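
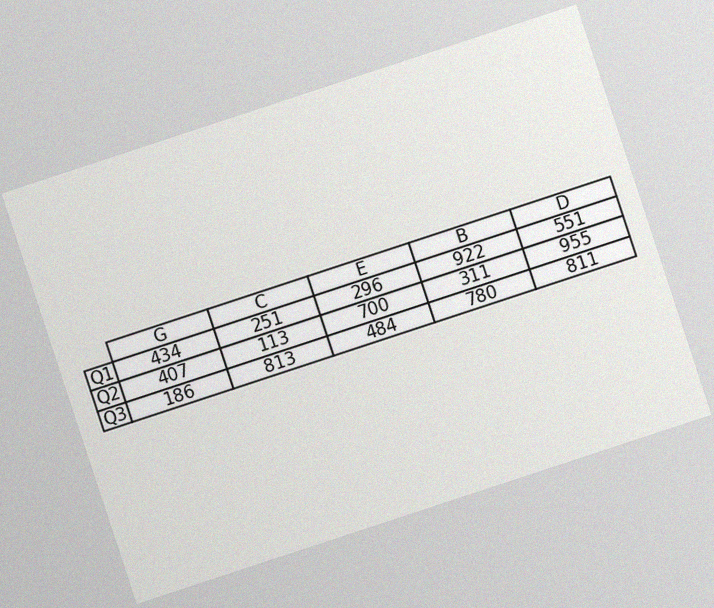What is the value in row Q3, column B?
The chart is tilted about 18° counter-clockwise, with some photo noise. The (Q3, B) cell reads 780.

780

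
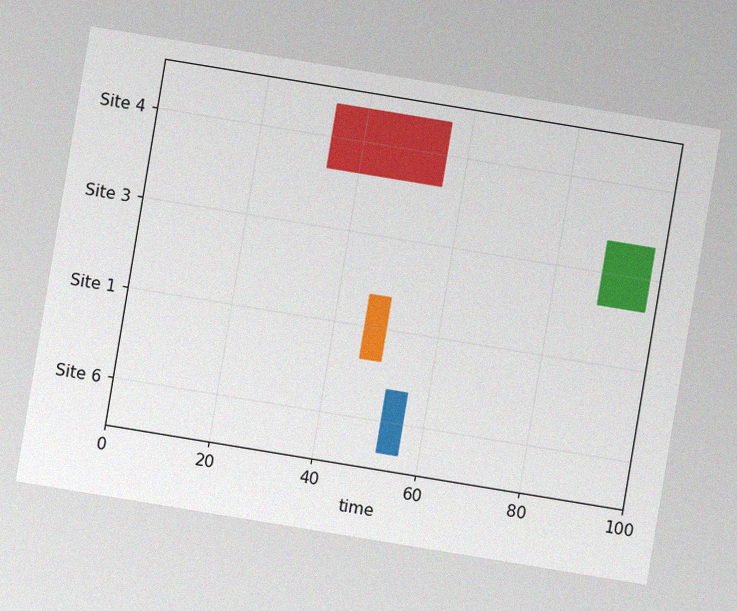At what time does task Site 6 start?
52

The chart is tilted about 9° clockwise, with some photo noise. The Site 6 bar begins at t=52.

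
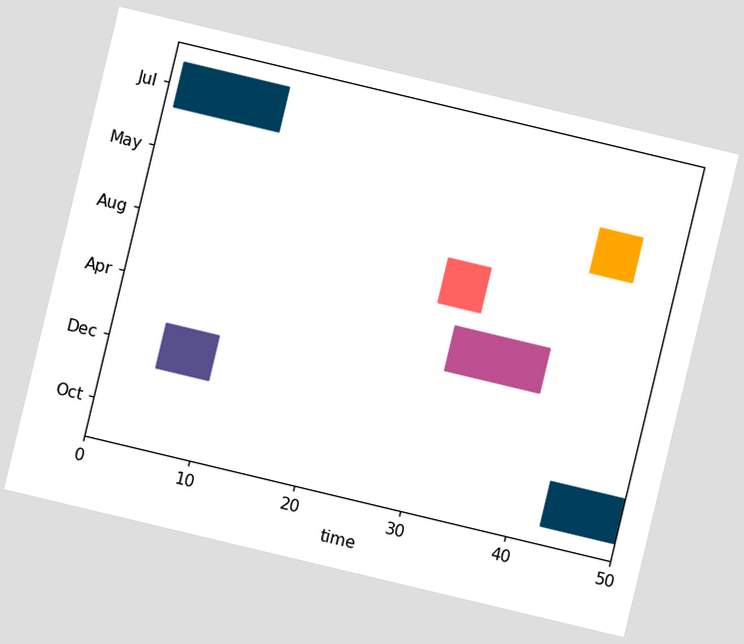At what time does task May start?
42

The chart is tilted about 13° clockwise. The May bar begins at t=42.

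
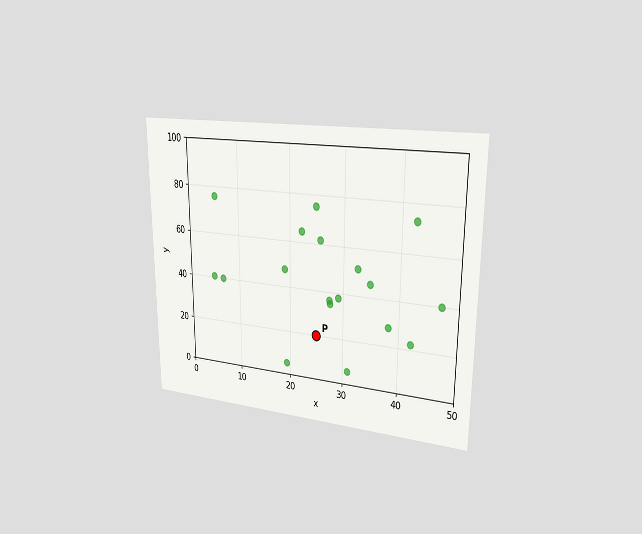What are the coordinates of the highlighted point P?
(25, 20)

The chart is viewed slightly from the right. Following the gridlines from P to each axis, P sits at (25, 20).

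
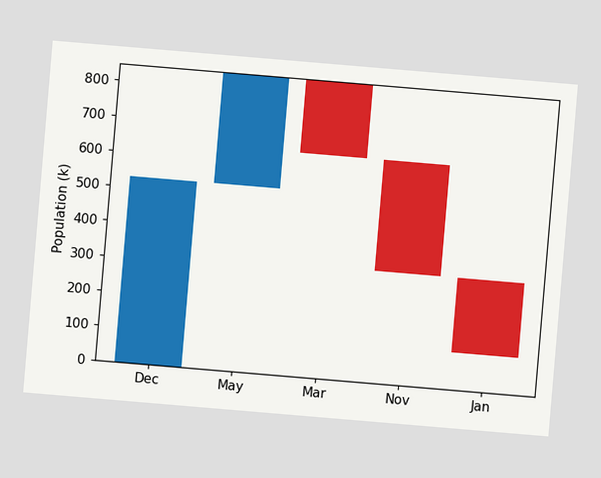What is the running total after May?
848k

The chart is tilted about 5° clockwise. After May the running total reaches 848k.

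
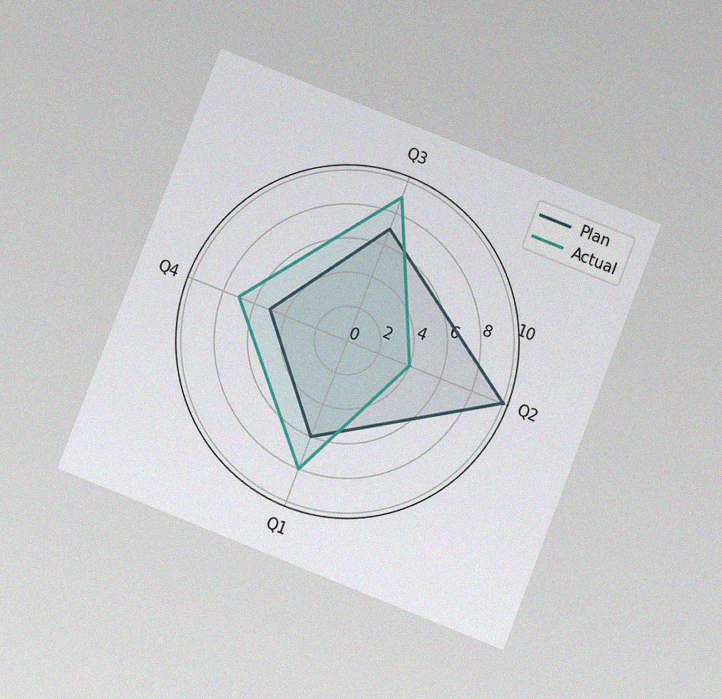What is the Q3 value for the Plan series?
The chart is tilted about 21° clockwise and viewed slightly from below, with some photo noise. On the Q3 axis, Plan reaches 7.

7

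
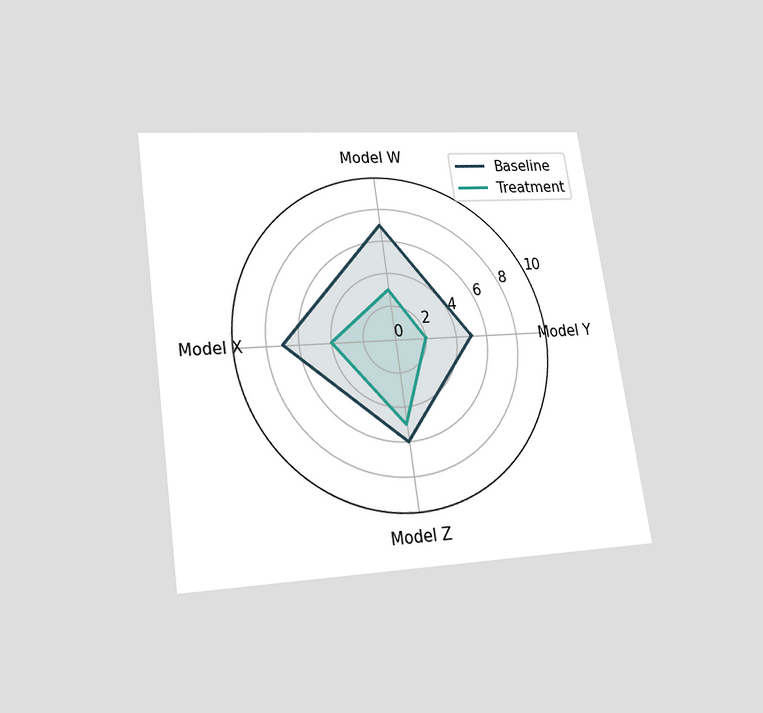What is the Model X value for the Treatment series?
4

The chart is tilted about 8° counter-clockwise and viewed slightly from below. On the Model X axis, Treatment reaches 4.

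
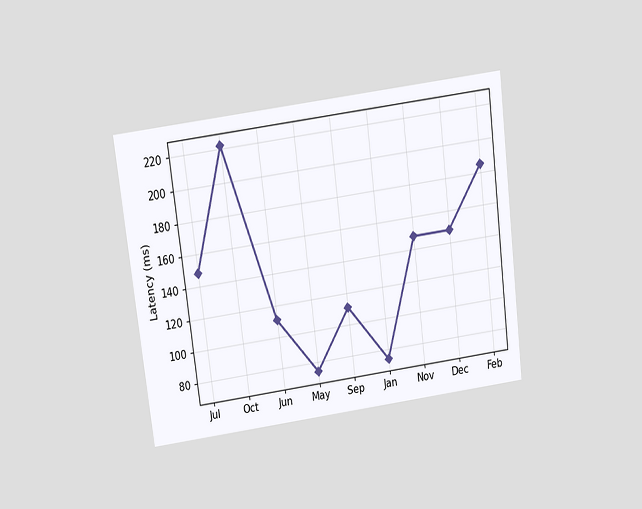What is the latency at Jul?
148ms

The chart is tilted about 7° counter-clockwise and viewed slightly from above. At Jul, the line is at 148ms.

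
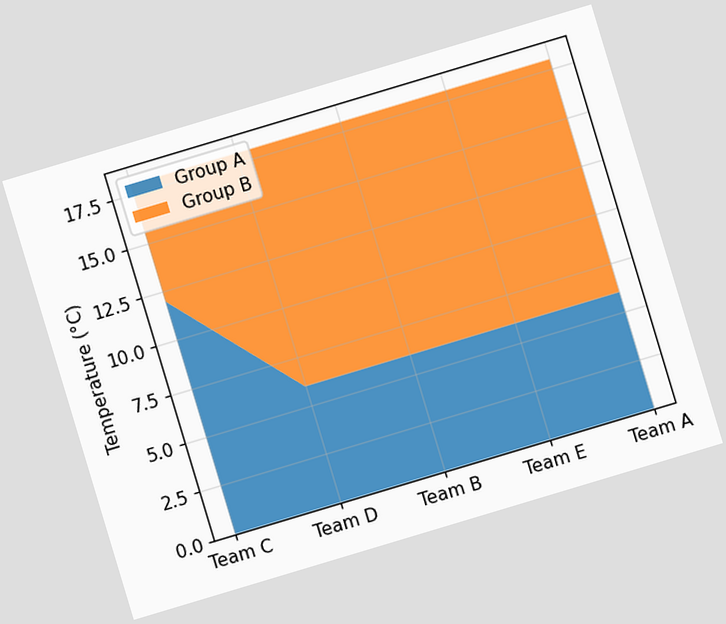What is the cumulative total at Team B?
18°C

The chart is tilted about 17° counter-clockwise. The stacked total at Team B reaches 18°C.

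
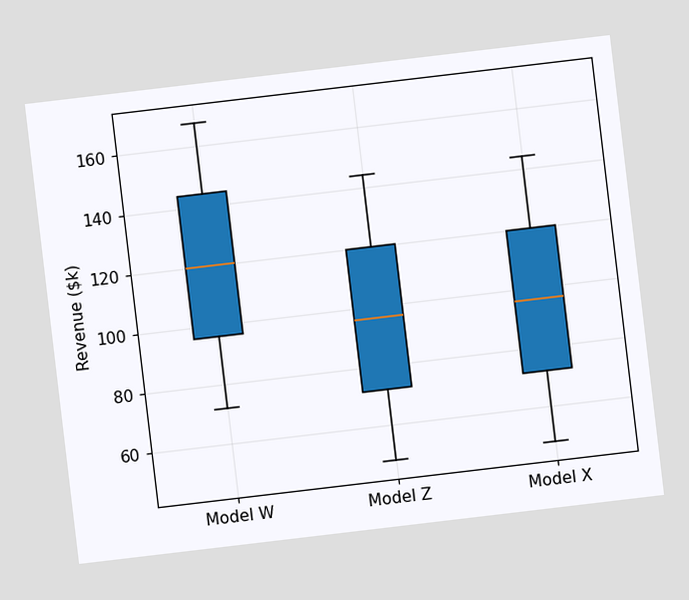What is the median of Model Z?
The chart is tilted about 7° counter-clockwise. The median line in the Model Z box sits at $96k.

$96k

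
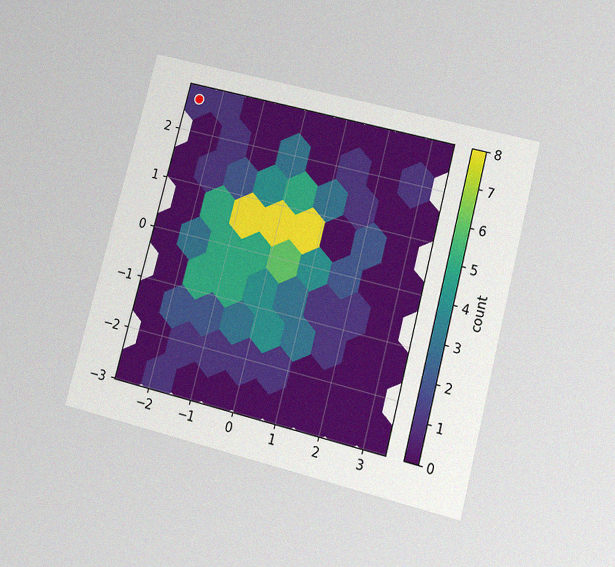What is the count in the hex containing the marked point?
The chart is tilted about 14° clockwise and viewed at a slight angle, with some photo noise. The marked hex reads 1 on the colorbar.

1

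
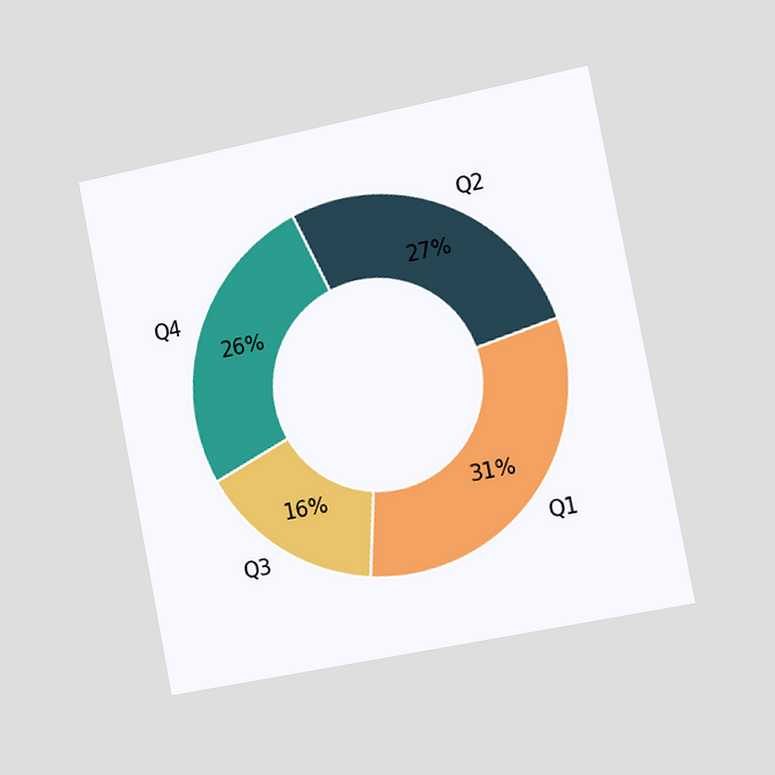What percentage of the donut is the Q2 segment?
The chart is tilted about 11° counter-clockwise and viewed slightly from the right. The Q2 segment takes up 27% of the ring.

27%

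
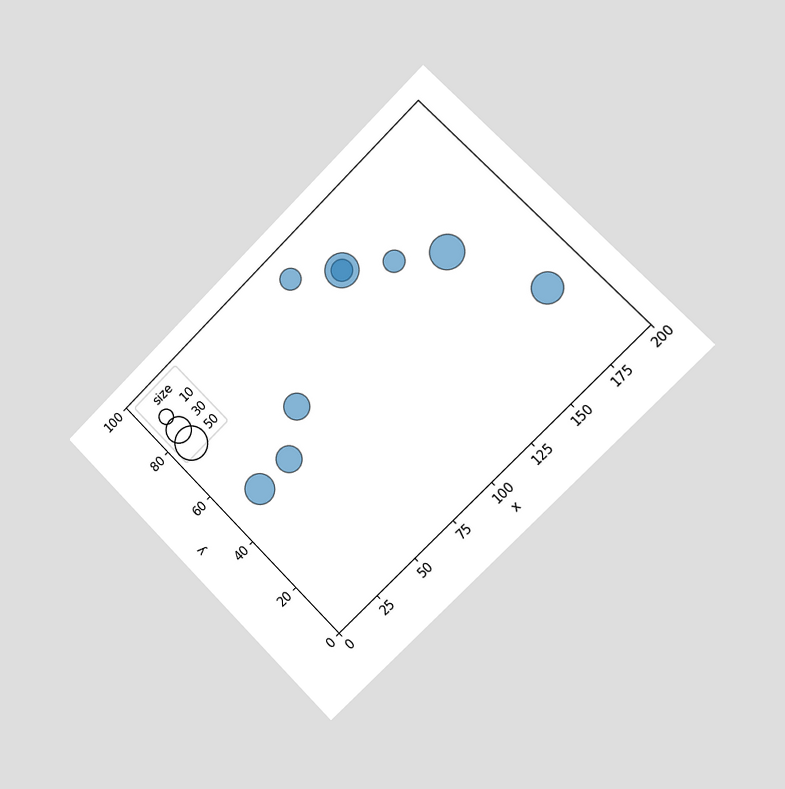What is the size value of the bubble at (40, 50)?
The chart is tilted about 45° counter-clockwise and viewed slightly from the right. Matching the bubble at (40, 50) against the size legend gives 30.

30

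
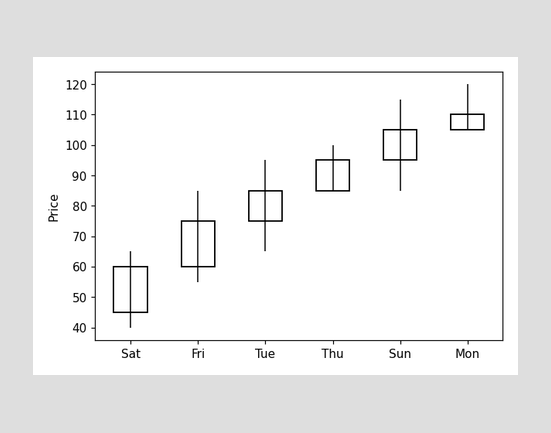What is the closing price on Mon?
The Mon candle closes at 110.

110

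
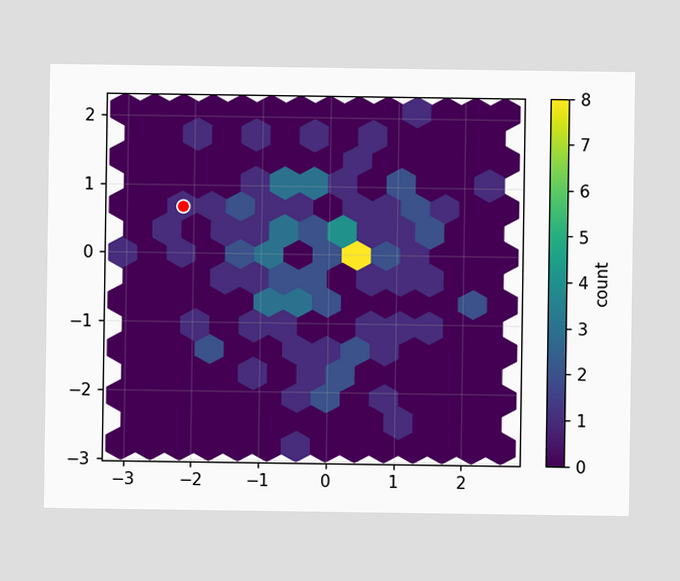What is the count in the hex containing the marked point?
The marked hex reads 1 on the colorbar.

1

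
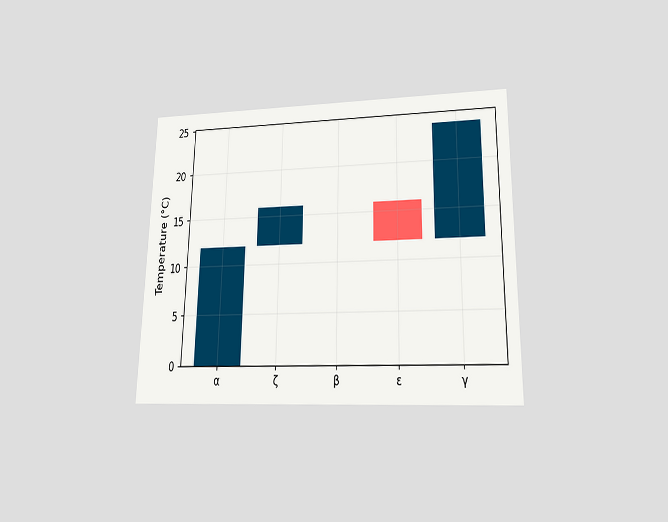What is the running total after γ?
The chart is viewed slightly from below. After γ the running total reaches 24°C.

24°C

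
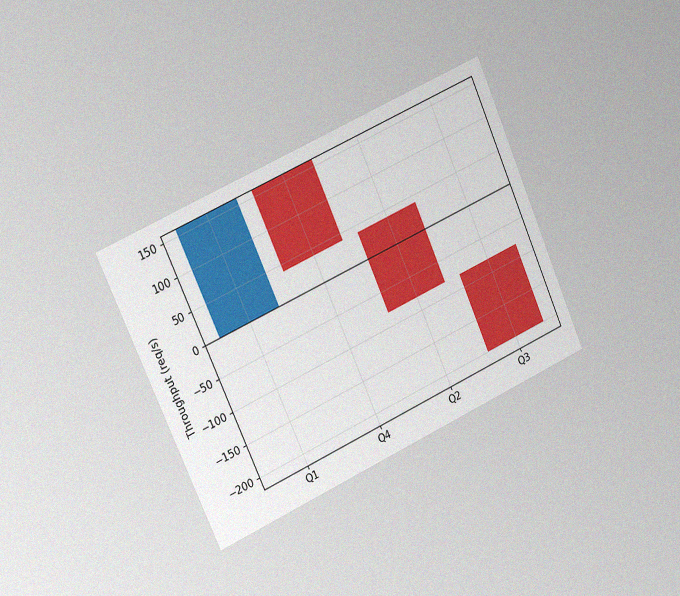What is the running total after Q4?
40req/s

The chart is tilted about 24° counter-clockwise and viewed slightly from the left, with some photo noise. After Q4 the running total reaches 40req/s.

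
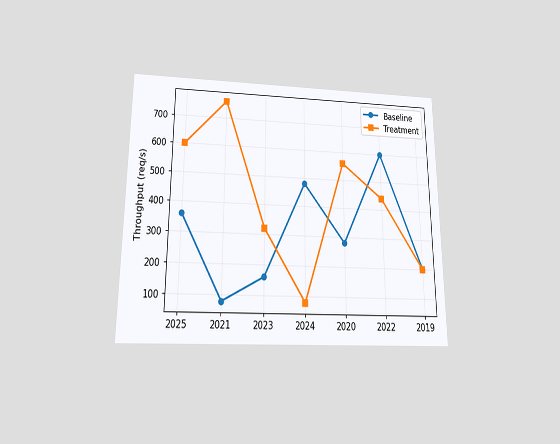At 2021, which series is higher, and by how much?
Treatment, by 680req/s

The chart is viewed slightly from below. At 2021, Treatment sits above the other line by 680req/s.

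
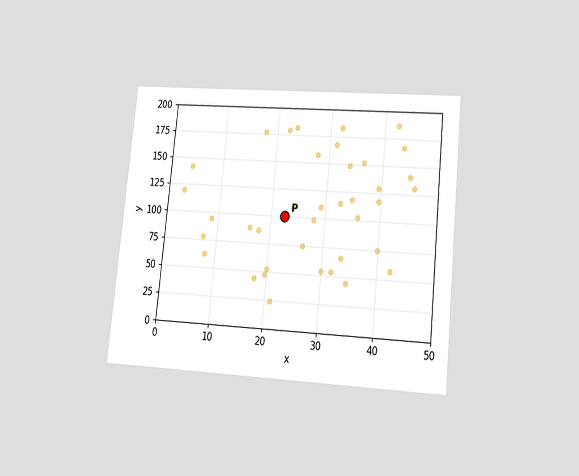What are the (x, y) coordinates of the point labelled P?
The chart is tilted about 6° clockwise and viewed at a slight angle. Following the gridlines from P to each axis, P sits at (22.5, 100).

(22.5, 100)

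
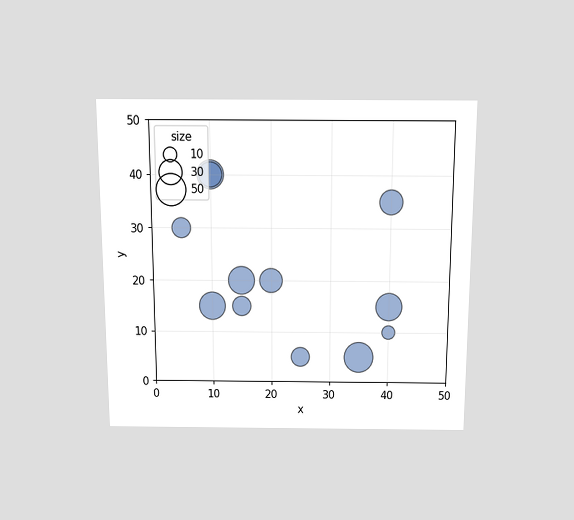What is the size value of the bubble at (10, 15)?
40

The chart is viewed slightly from above. Matching the bubble at (10, 15) against the size legend gives 40.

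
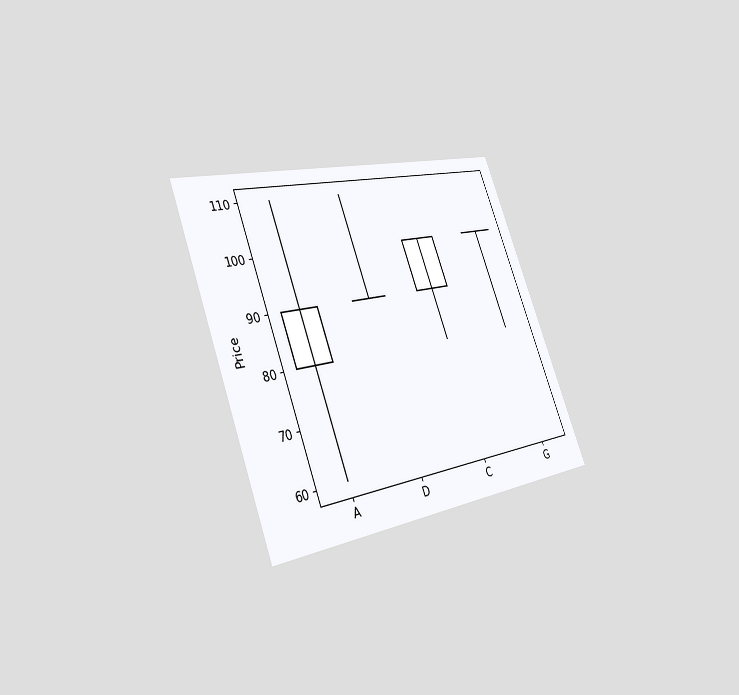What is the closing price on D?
90

The chart is tilted about 21° counter-clockwise and viewed slightly from the left. The D candle closes at 90.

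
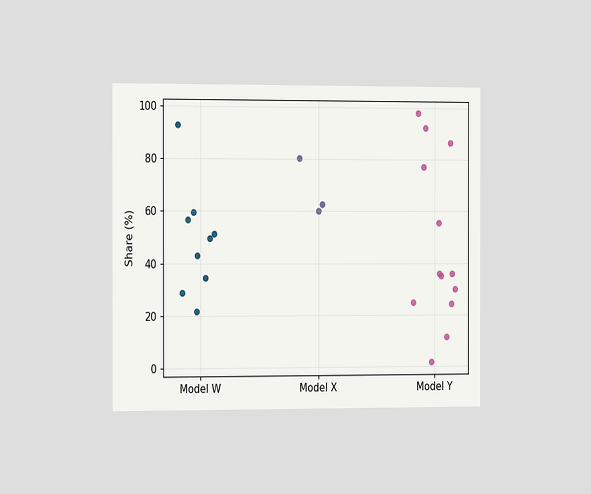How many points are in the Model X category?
3

The chart is viewed slightly from the left. Counting the markers in the Model X column gives 3.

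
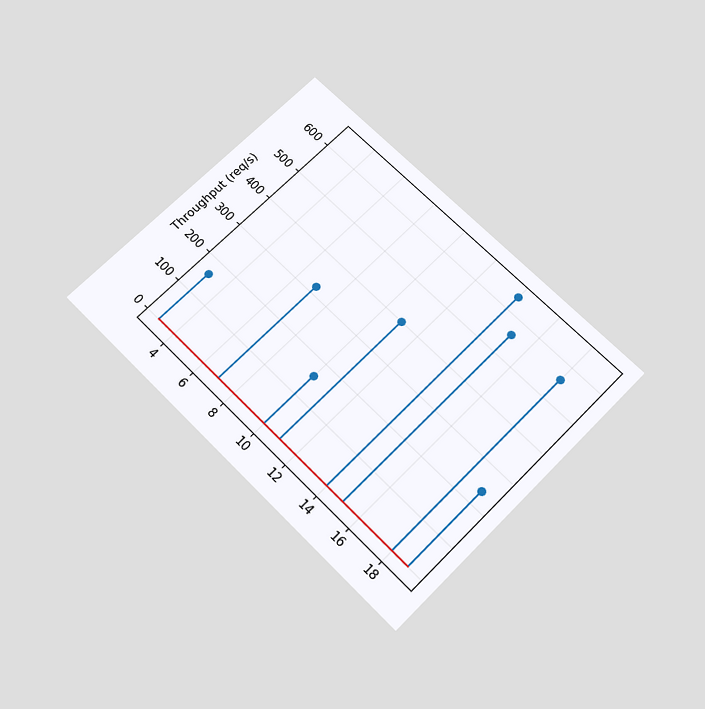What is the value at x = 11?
The chart is tilted about 45° clockwise and viewed slightly from below. The stem at x=11 reaches 400req/s.

400req/s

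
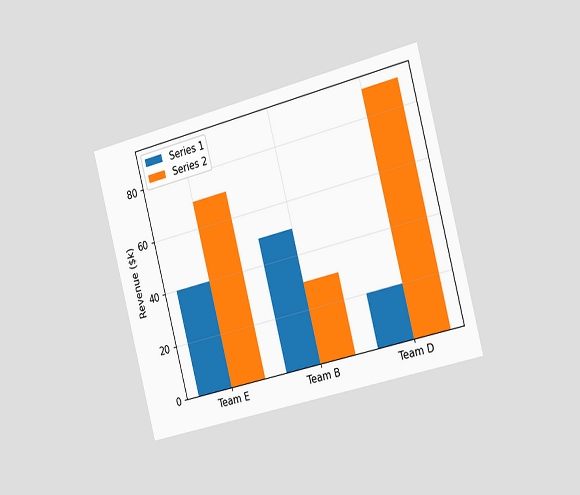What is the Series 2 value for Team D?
$90k

The chart is tilted about 15° counter-clockwise and viewed slightly from the right. The Series 2 bar at Team D reaches $90k on the y-axis.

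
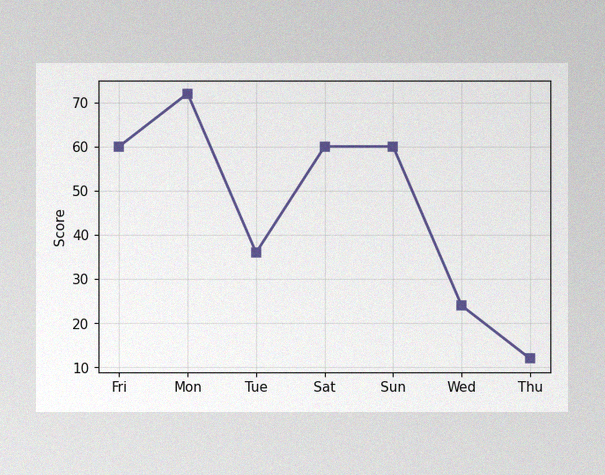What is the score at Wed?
The image has some photo noise and uneven lighting. At Wed, the line is at 24.

24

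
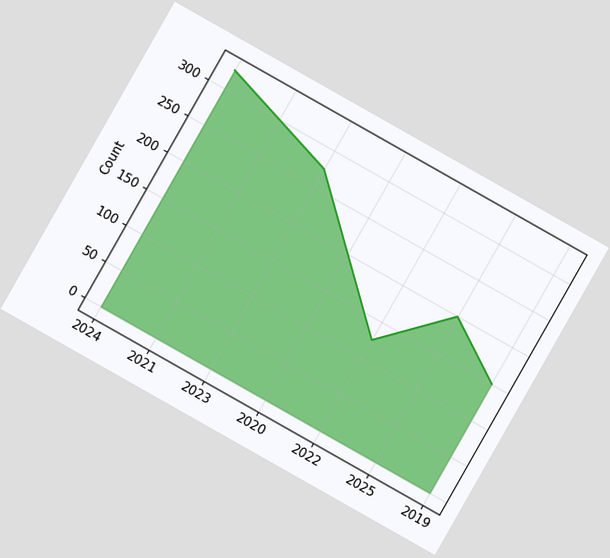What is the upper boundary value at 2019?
150

The chart is tilted about 30° clockwise. At 2019 the upper boundary is at 150.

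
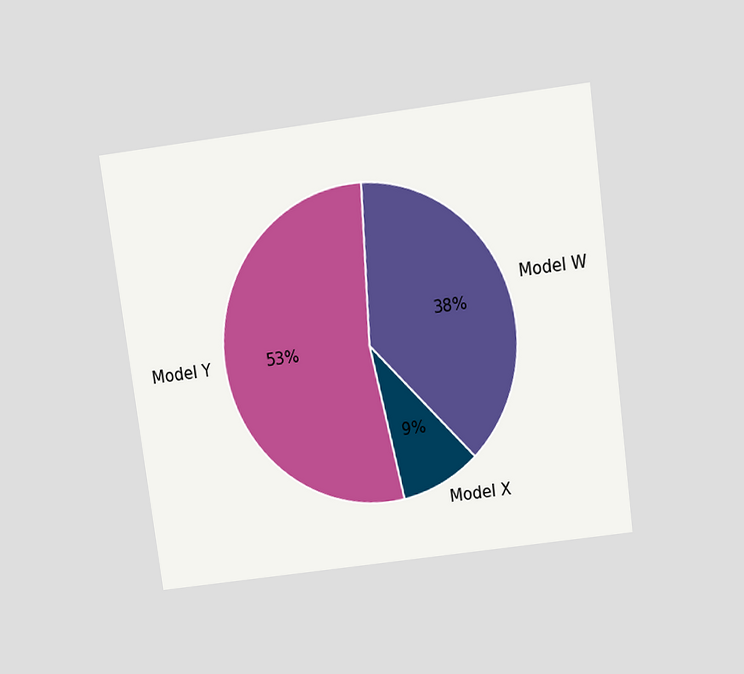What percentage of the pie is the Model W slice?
The chart is tilted about 8° counter-clockwise and viewed slightly from above. The Model W slice takes up 38% of the pie.

38%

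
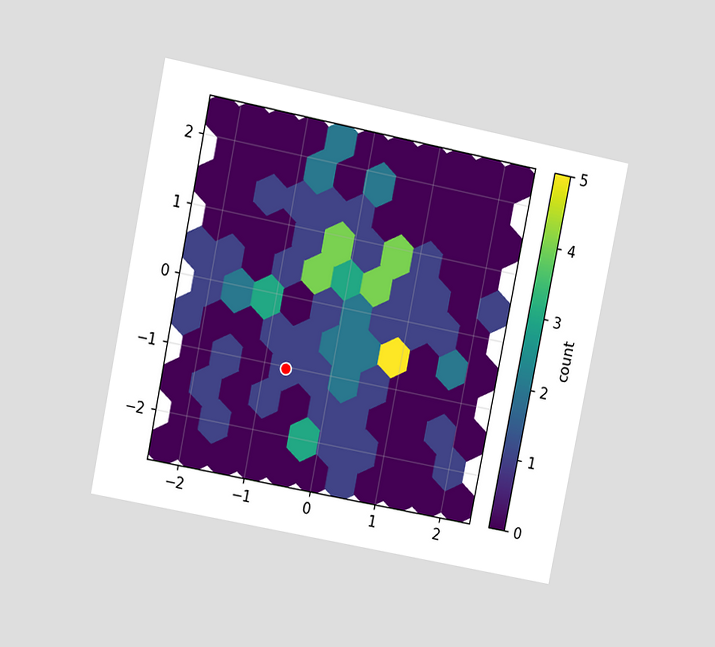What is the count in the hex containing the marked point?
1

The chart is tilted about 11° clockwise and viewed at a slight angle. The marked hex reads 1 on the colorbar.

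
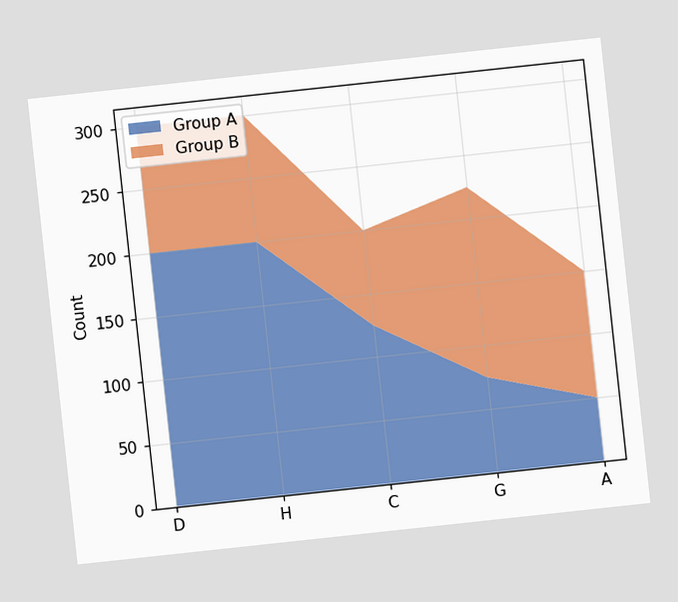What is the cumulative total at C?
200

The chart is tilted about 6° counter-clockwise. The stacked total at C reaches 200.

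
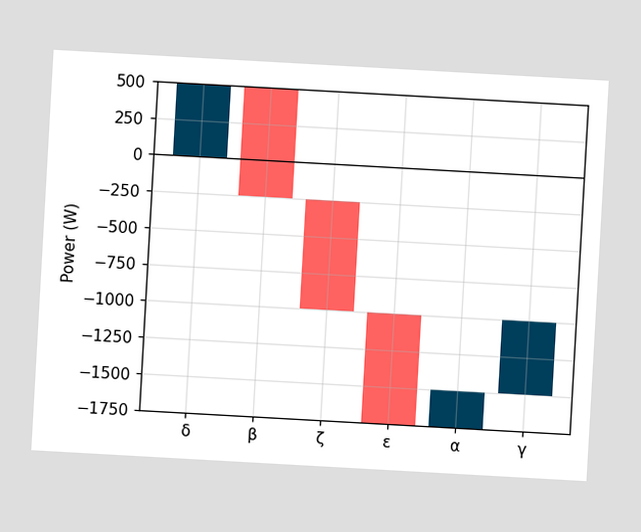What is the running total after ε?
The chart is tilted about 3° clockwise. After ε the running total reaches -1750W.

-1750W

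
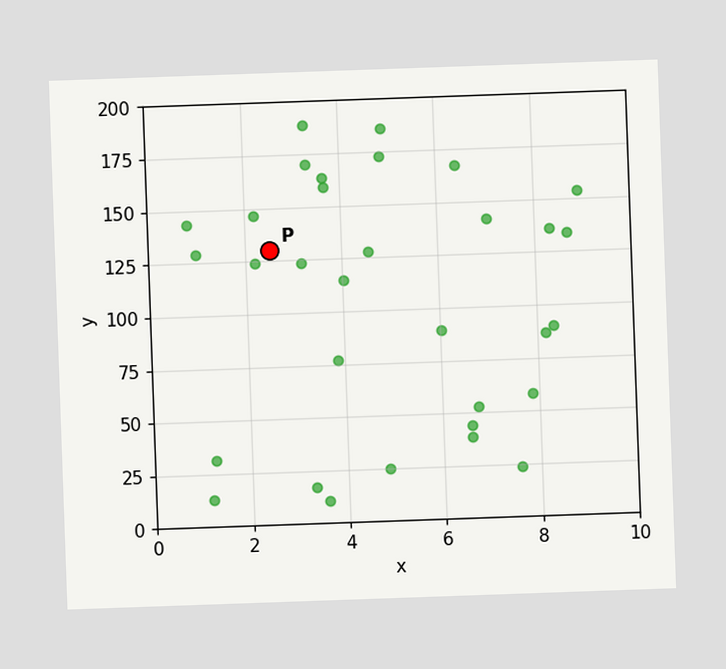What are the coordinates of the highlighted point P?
The chart is tilted about 2° counter-clockwise. Following the gridlines from P to each axis, P sits at (2.5, 130).

(2.5, 130)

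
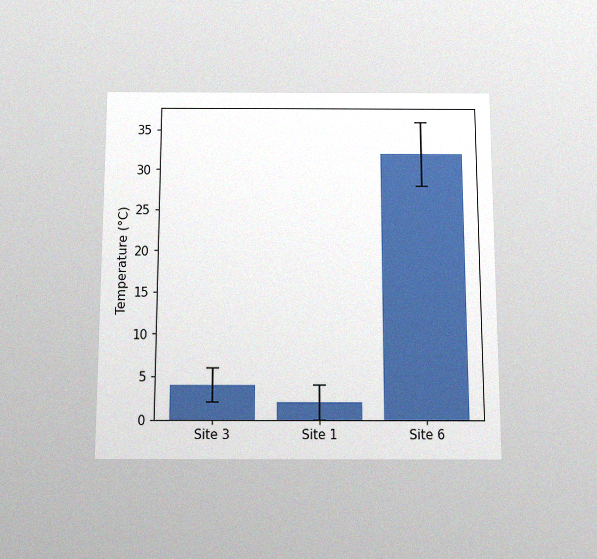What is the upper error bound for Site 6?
The chart is viewed slightly from below, with some photo noise. The Site 6 bar's upper whisker reaches 36°C.

36°C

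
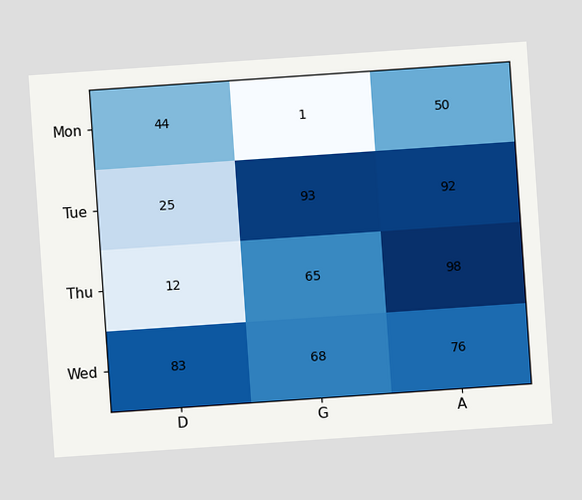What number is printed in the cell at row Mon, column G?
1

The chart is tilted about 4° counter-clockwise. The (Mon, G) cell reads 1.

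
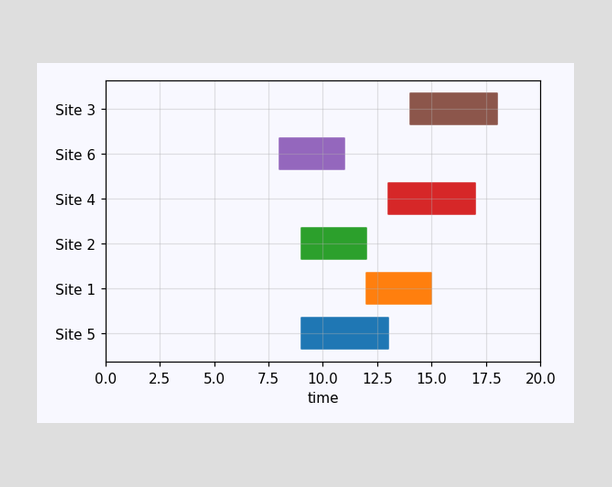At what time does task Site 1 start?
12

The Site 1 bar begins at t=12.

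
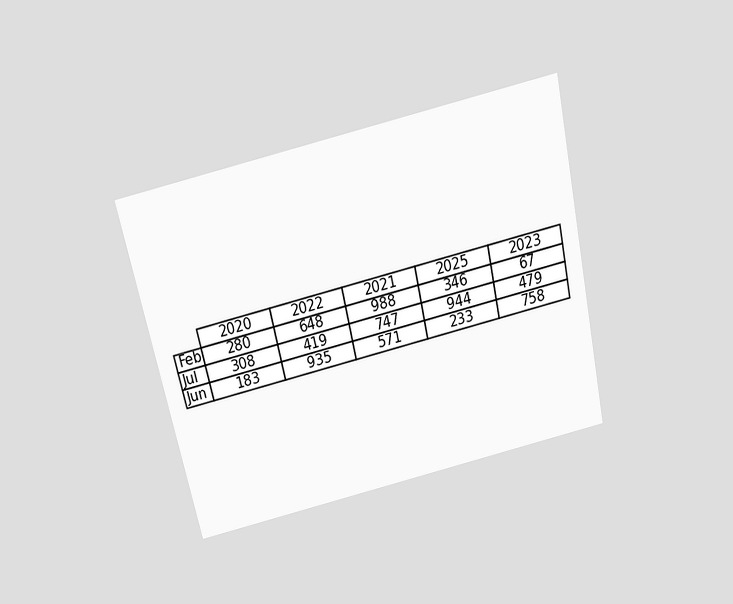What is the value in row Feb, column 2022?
648

The chart is tilted about 13° counter-clockwise and viewed slightly from above. The (Feb, 2022) cell reads 648.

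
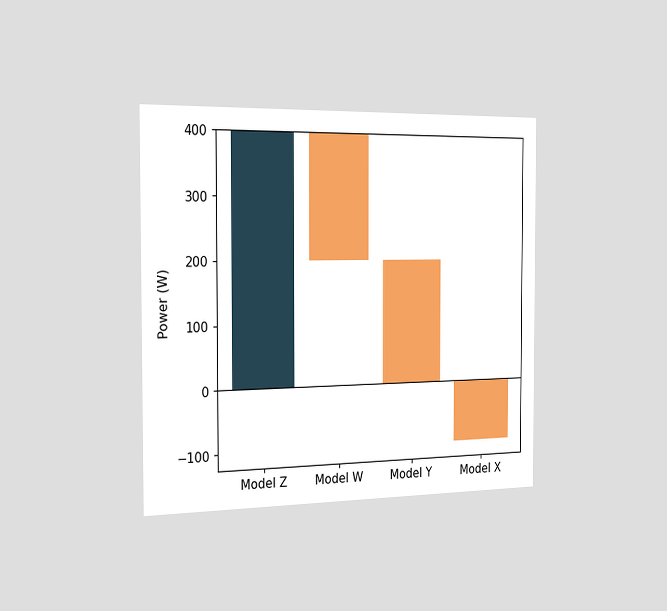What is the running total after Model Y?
The chart is viewed slightly from the left. After Model Y the running total reaches 0W.

0W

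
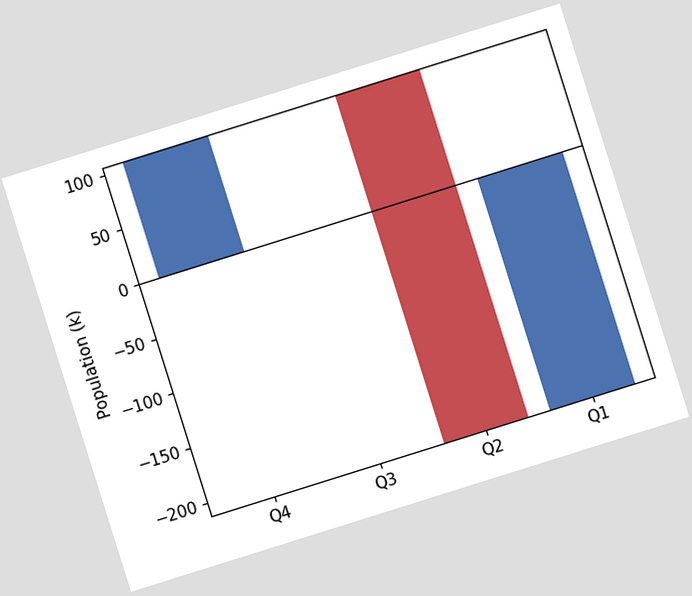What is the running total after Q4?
The chart is tilted about 17° counter-clockwise. After Q4 the running total reaches 106k.

106k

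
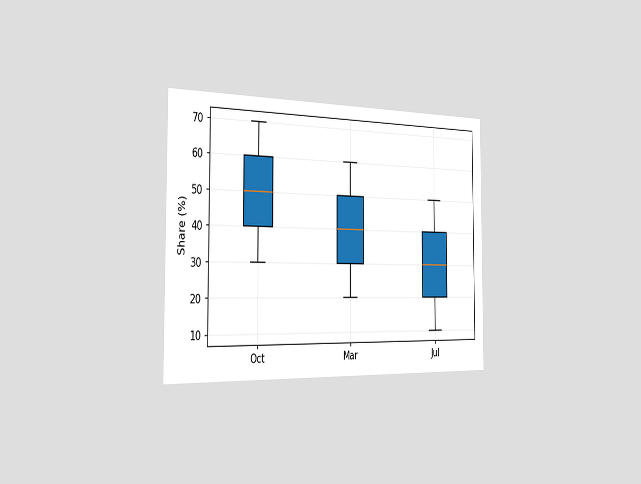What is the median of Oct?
The chart is viewed slightly from the left. The median line in the Oct box sits at 50%.

50%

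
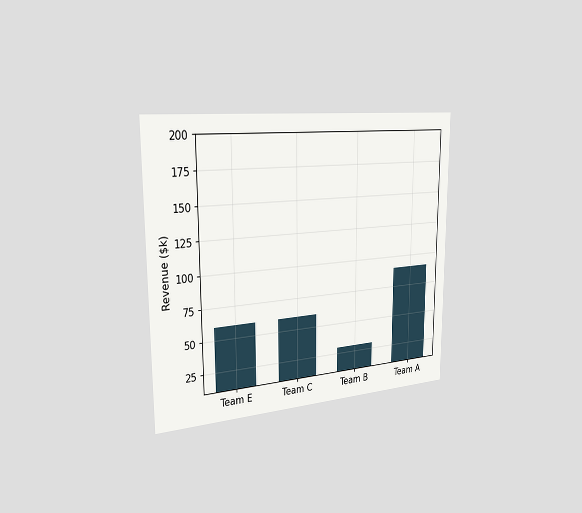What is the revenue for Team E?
$60k

The chart is viewed slightly from the left. Reading along the chart's y-axis, the Team E bar reaches $60k.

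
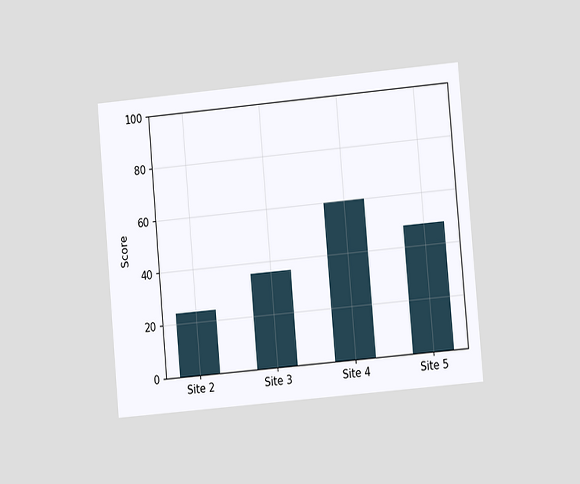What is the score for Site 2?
24

The chart is tilted about 5° counter-clockwise and viewed at a slight angle. Reading along the chart's y-axis, the Site 2 bar reaches 24.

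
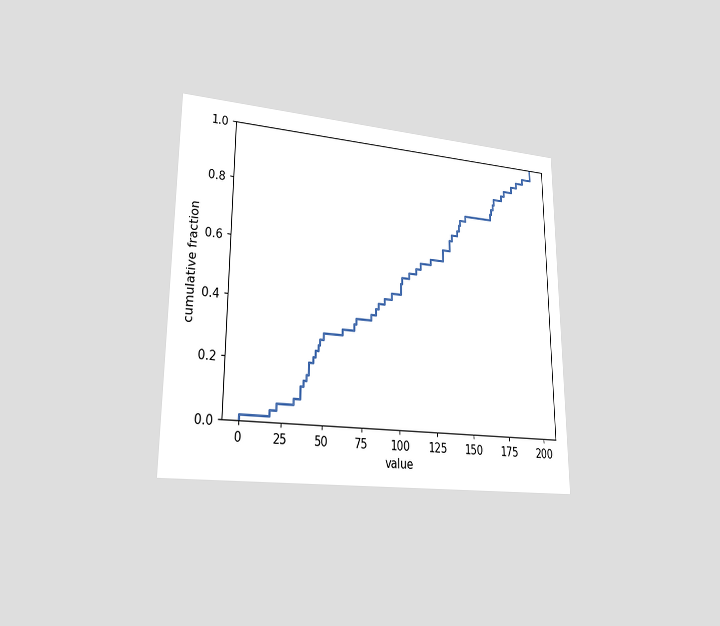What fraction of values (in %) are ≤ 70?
The chart is viewed at a slight angle. At x=70 the ECDF step is at 34%.

34%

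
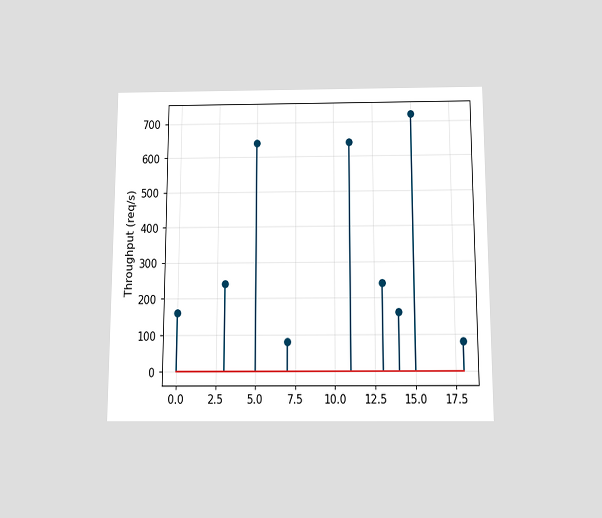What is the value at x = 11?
The chart is viewed slightly from below. The stem at x=11 reaches 640req/s.

640req/s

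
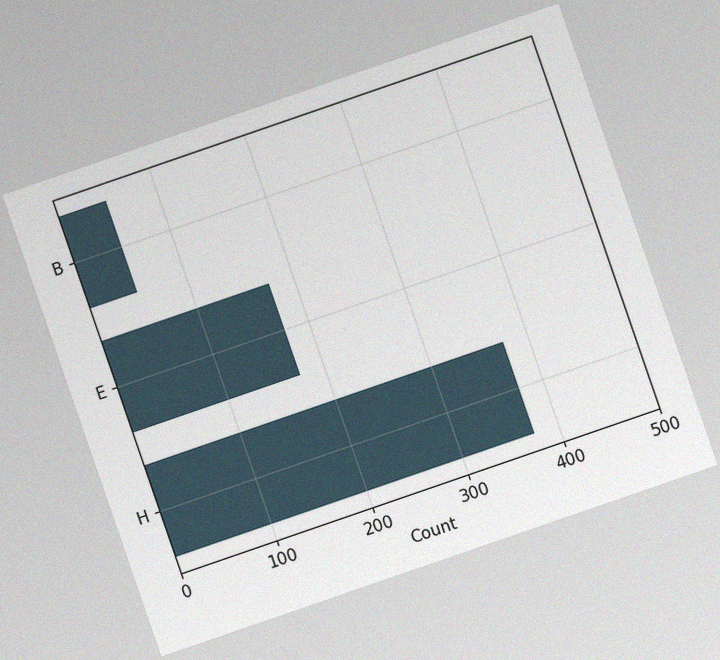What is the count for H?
375

The chart is tilted about 19° counter-clockwise, with some photo noise. Reading along the chart's x-axis, the H bar reaches 375.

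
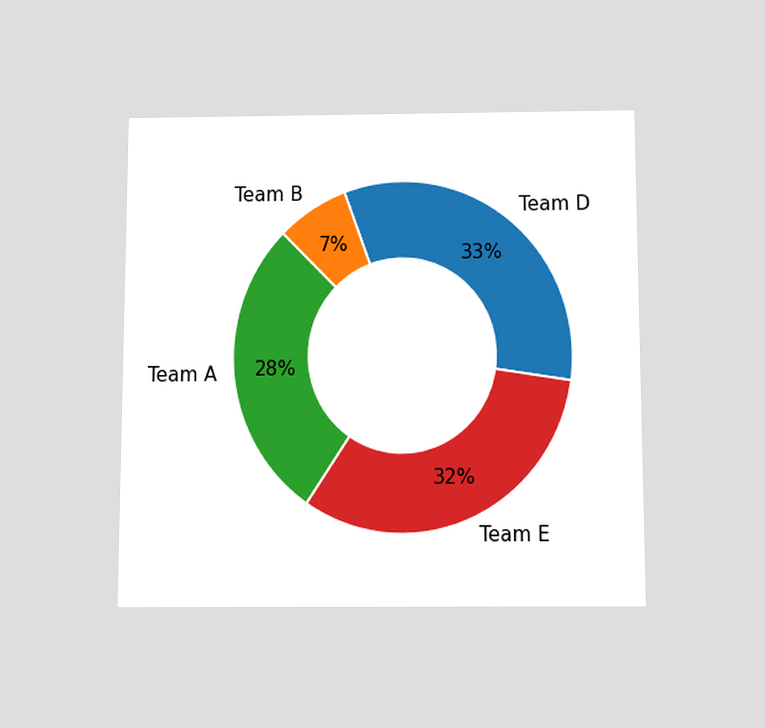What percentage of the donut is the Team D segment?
The chart is viewed slightly from below. The Team D segment takes up 33% of the ring.

33%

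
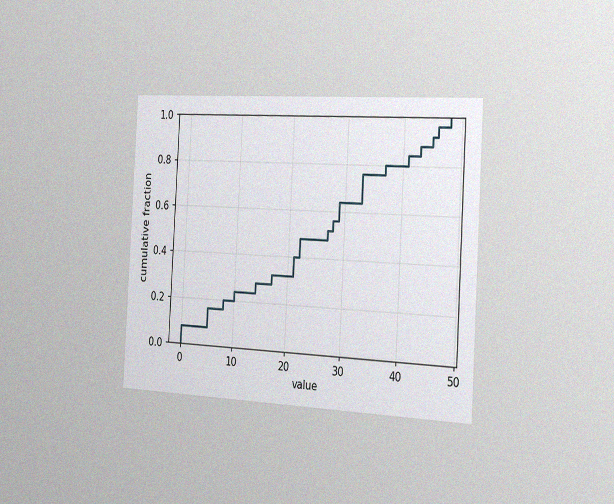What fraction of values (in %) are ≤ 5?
The chart is tilted about 3° clockwise and viewed slightly from the right, with some photo noise. At x=5 the ECDF step is at 16%.

16%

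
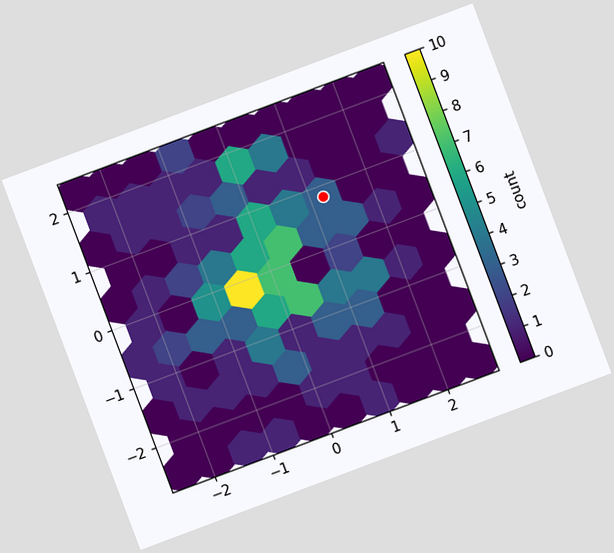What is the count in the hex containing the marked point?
3

The chart is tilted about 21° counter-clockwise. The marked hex reads 3 on the colorbar.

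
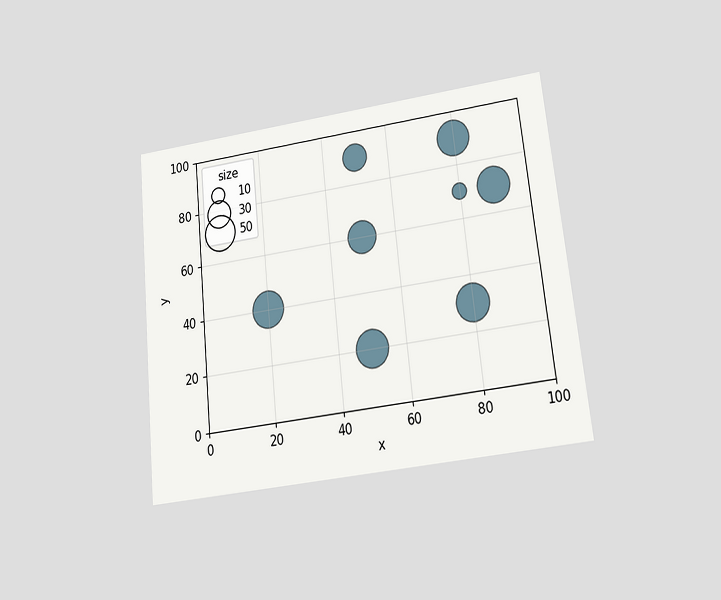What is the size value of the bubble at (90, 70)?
50

The chart is tilted about 6° counter-clockwise and viewed slightly from below. Matching the bubble at (90, 70) against the size legend gives 50.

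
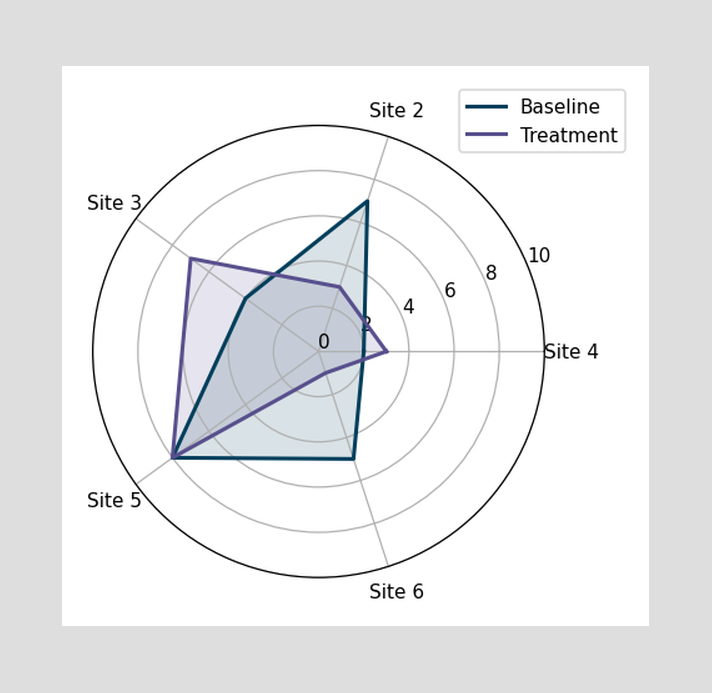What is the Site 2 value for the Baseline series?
On the Site 2 axis, Baseline reaches 7.

7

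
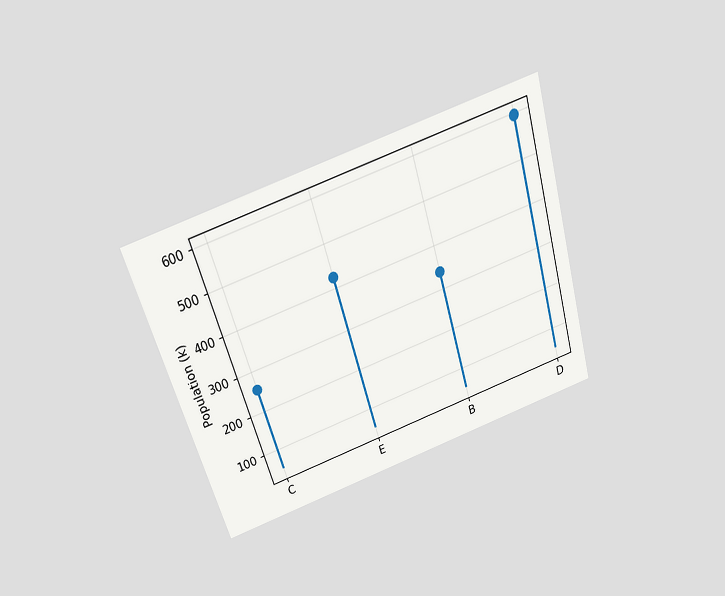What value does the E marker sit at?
425k

The chart is tilted about 17° counter-clockwise and viewed slightly from above. The E marker sits at 425k.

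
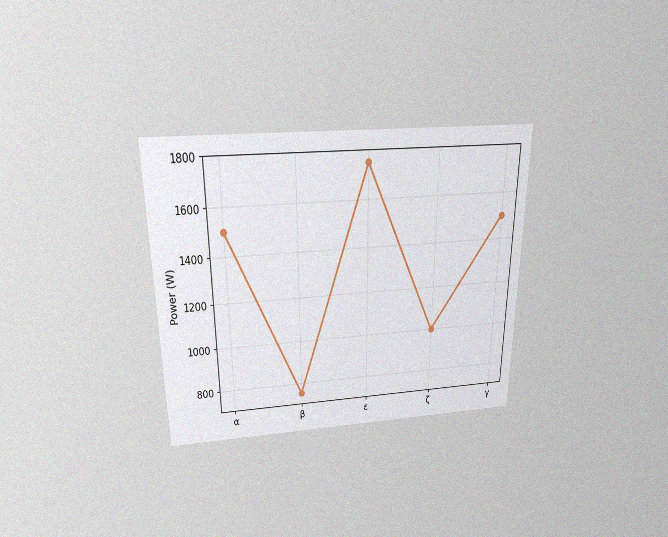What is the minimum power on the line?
The chart is viewed slightly from above, with some photo noise. The lowest point is at β, and reading across to the y-axis gives 750W.

750W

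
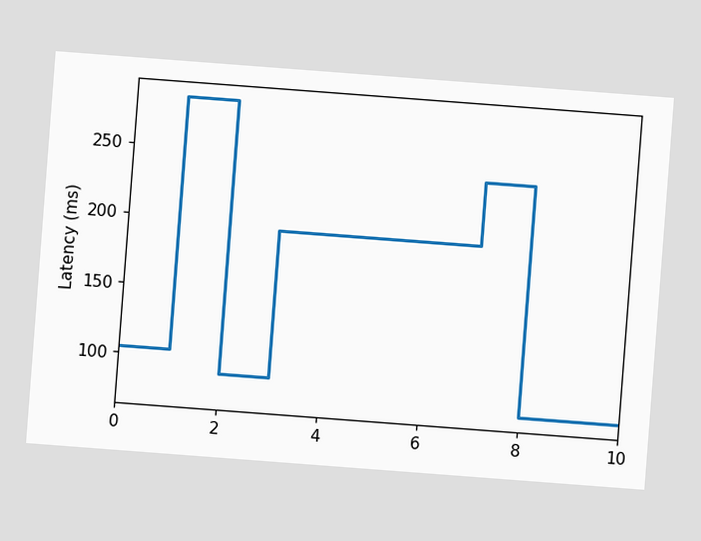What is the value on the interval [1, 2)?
285ms

The chart is tilted about 4° clockwise. On [1, 2) the step sits at 285ms.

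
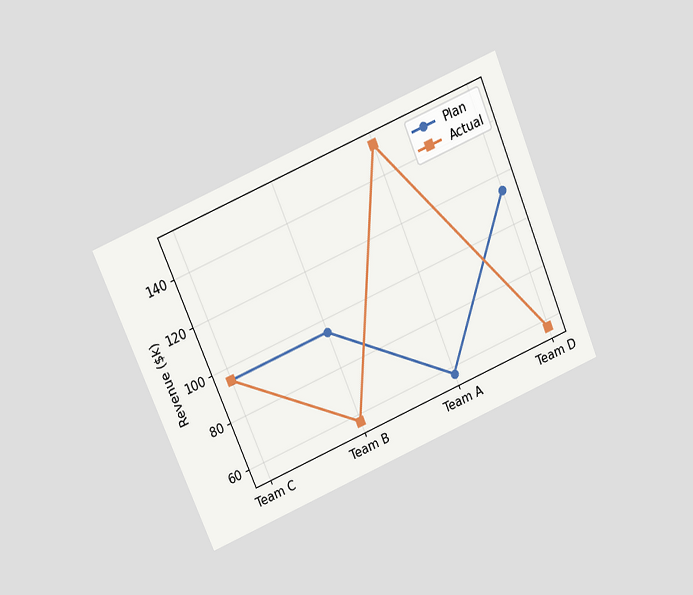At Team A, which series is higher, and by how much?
Actual, by $95k

The chart is tilted about 23° counter-clockwise and viewed at a slight angle. At Team A, Actual sits above the other line by $95k.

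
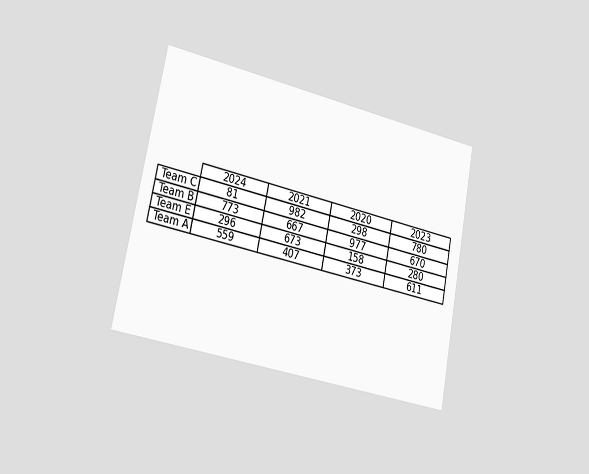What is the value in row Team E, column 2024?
The chart is tilted about 11° clockwise and viewed slightly from the left. The (Team E, 2024) cell reads 296.

296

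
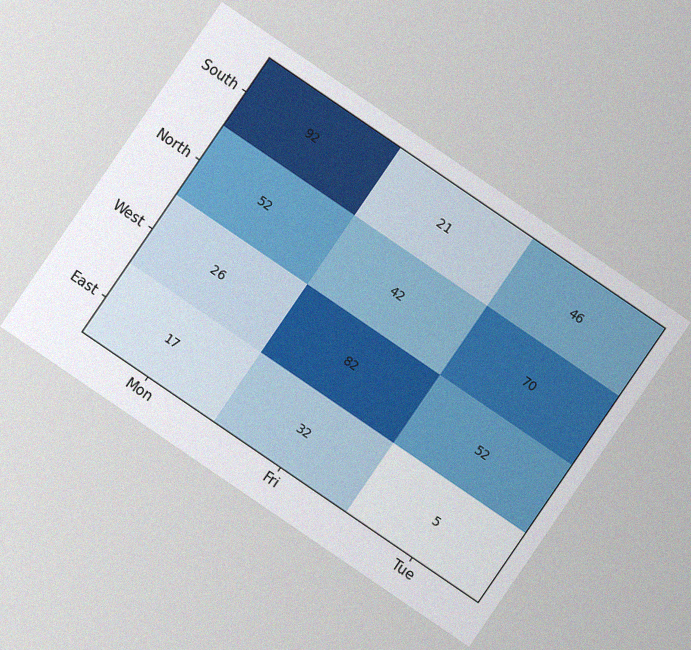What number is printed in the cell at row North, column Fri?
42

The chart is tilted about 34° clockwise, with some photo noise. The (North, Fri) cell reads 42.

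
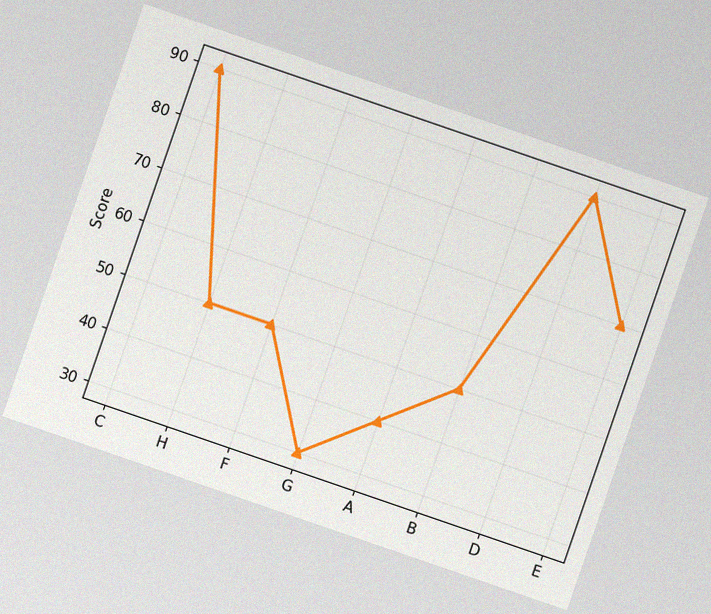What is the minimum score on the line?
The chart is tilted about 19° clockwise, with some photo noise. The lowest point is at G, and reading across to the y-axis gives 30.

30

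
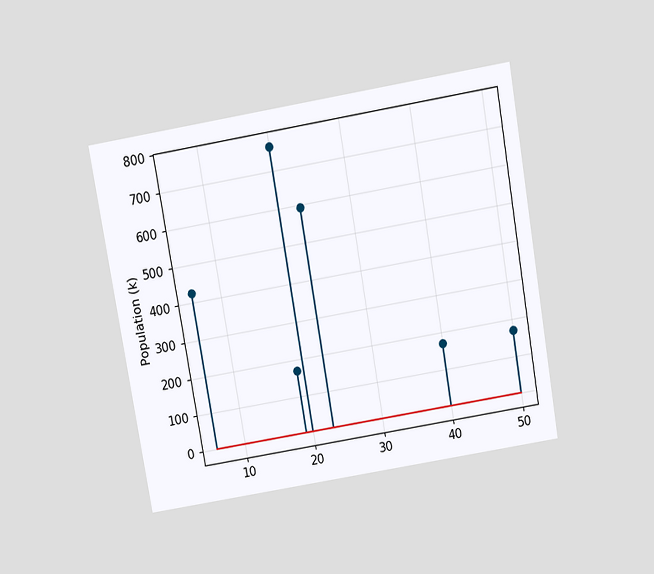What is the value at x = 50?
170k

The chart is tilted about 10° counter-clockwise and viewed slightly from above. The stem at x=50 reaches 170k.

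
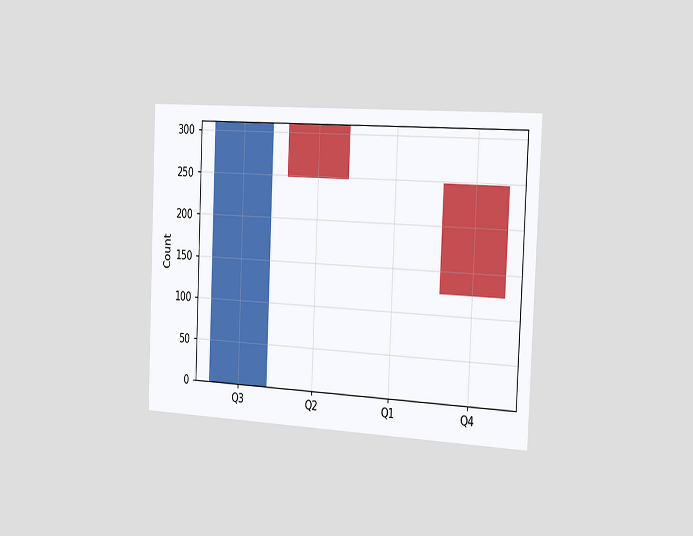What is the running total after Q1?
248

The chart is tilted about 2° clockwise and viewed slightly from the right. After Q1 the running total reaches 248.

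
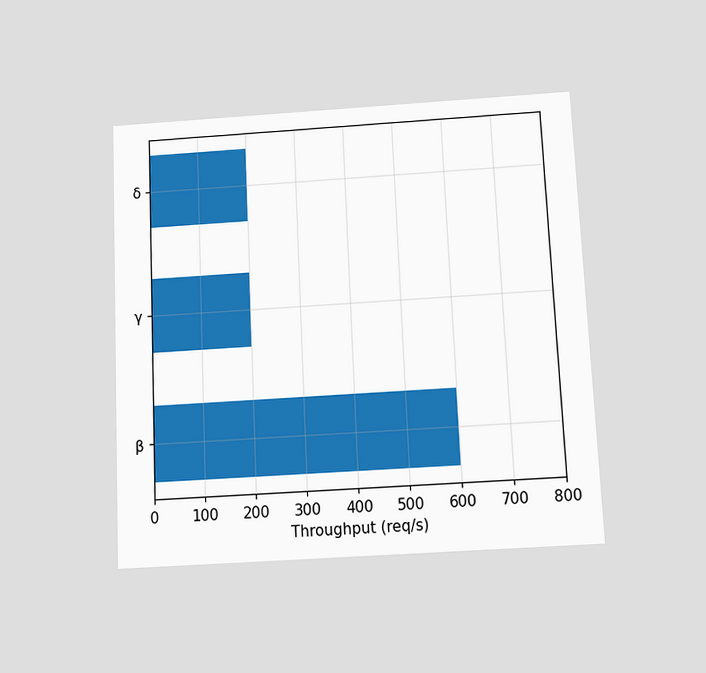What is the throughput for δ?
200req/s

The chart is tilted about 3° counter-clockwise and viewed slightly from below. Reading along the chart's x-axis, the δ bar reaches 200req/s.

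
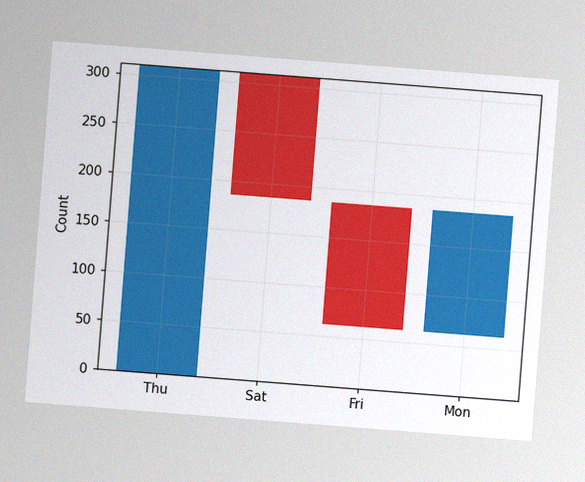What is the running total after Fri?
The chart is tilted about 4° clockwise, with some photo noise. After Fri the running total reaches 62.

62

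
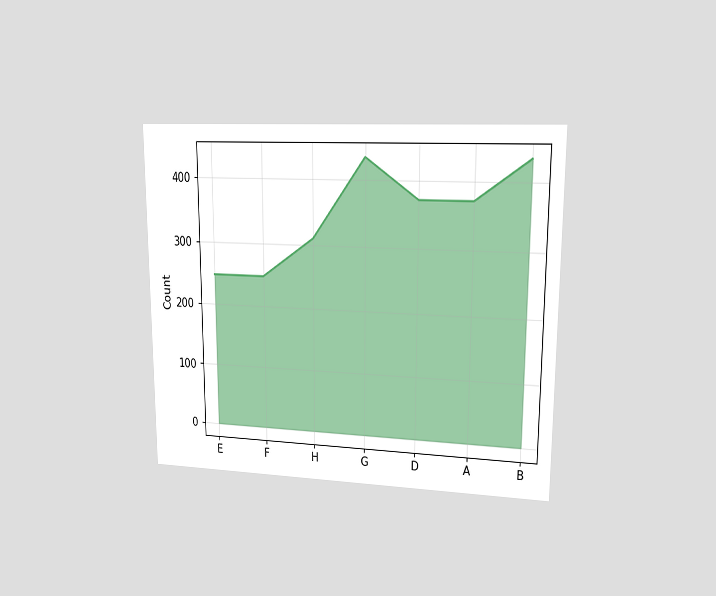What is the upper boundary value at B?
The chart is viewed at a slight angle. At B the upper boundary is at 434.

434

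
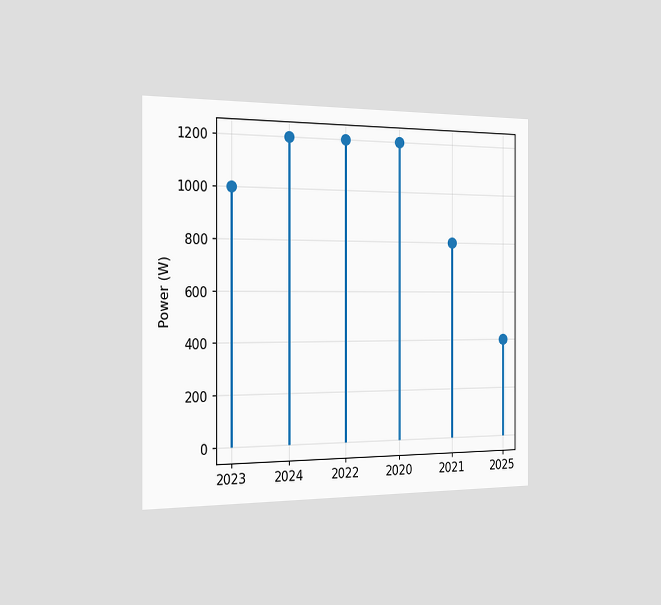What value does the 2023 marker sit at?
1000W

The chart is viewed slightly from the left. The 2023 marker sits at 1000W.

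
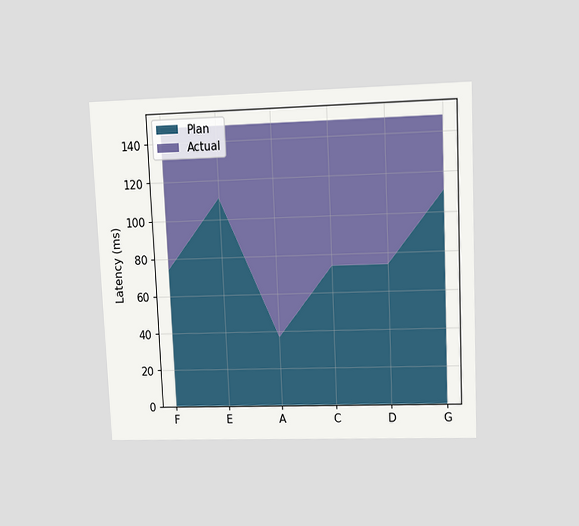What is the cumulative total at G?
The chart is tilted about 3° counter-clockwise and viewed at a slight angle. The stacked total at G reaches 148ms.

148ms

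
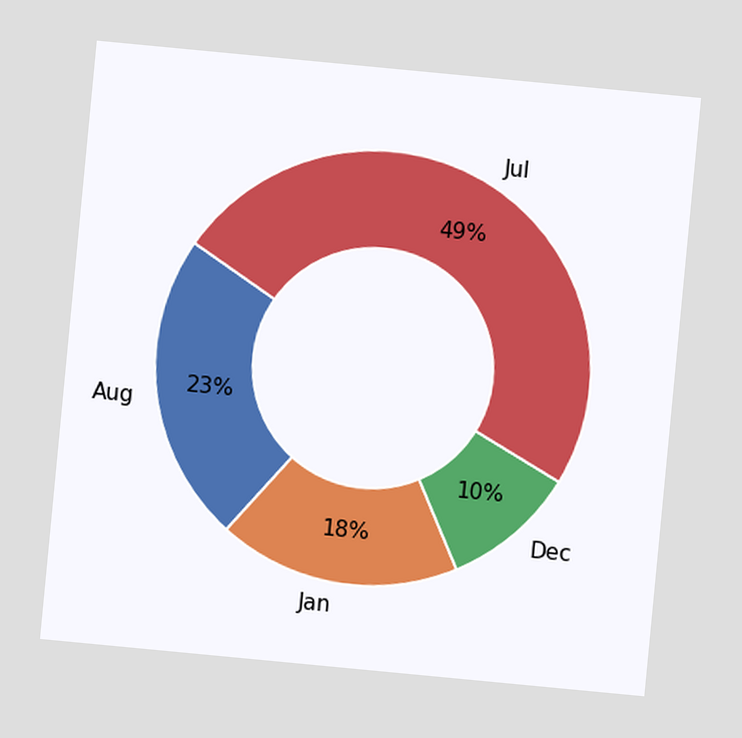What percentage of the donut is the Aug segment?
The chart is tilted about 5° clockwise. The Aug segment takes up 23% of the ring.

23%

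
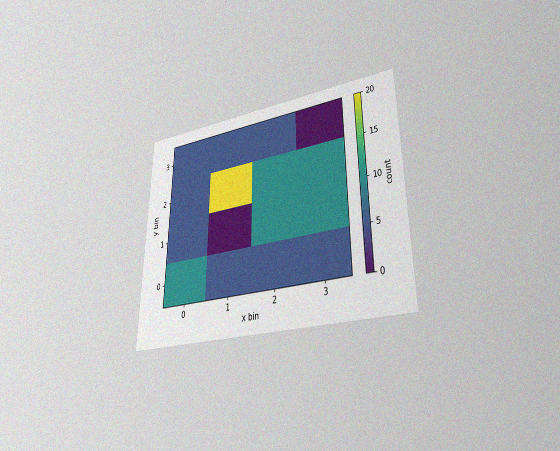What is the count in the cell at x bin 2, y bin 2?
10

The chart is viewed at a slight angle, with some photo noise. Matching the cell (2, 2) against the colorbar gives 10.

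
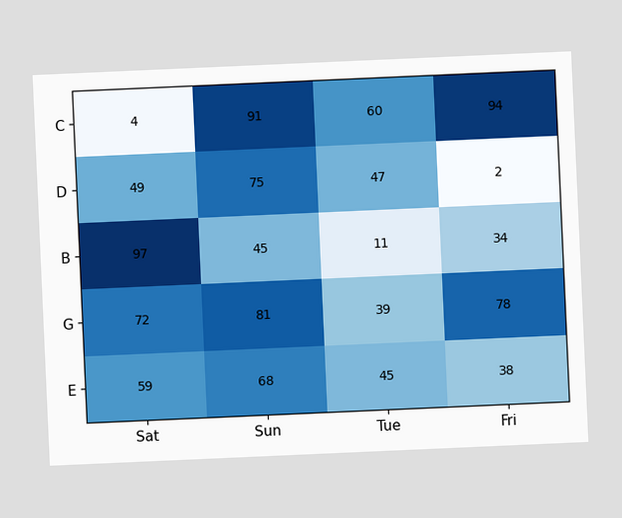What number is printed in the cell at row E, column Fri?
The chart is tilted about 3° counter-clockwise. The (E, Fri) cell reads 38.

38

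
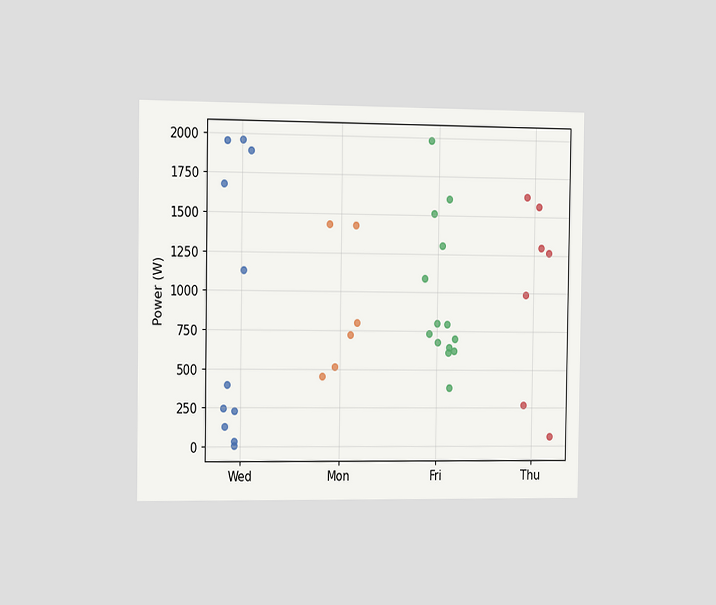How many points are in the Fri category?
14

The chart is viewed slightly from the left. Counting the markers in the Fri column gives 14.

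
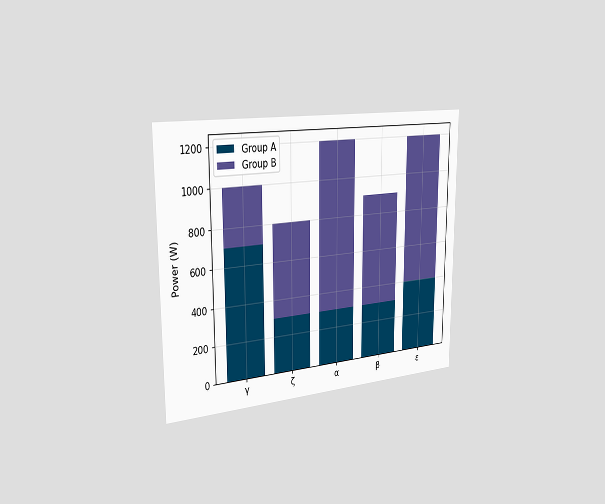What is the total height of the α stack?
1200W

The chart is viewed slightly from the left. The α stack's top reaches 1200W on the y-axis.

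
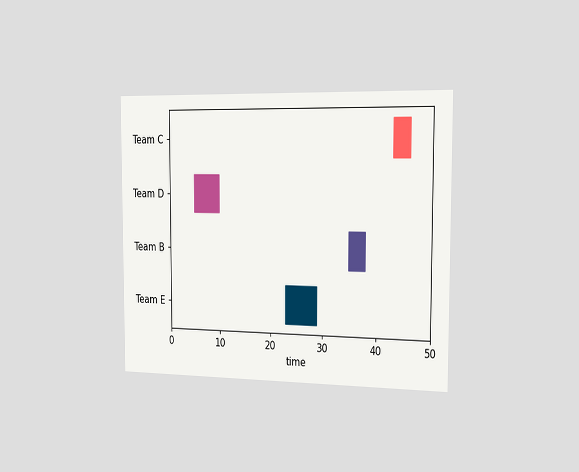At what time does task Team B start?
The chart is viewed slightly from the right. The Team B bar begins at t=35.

35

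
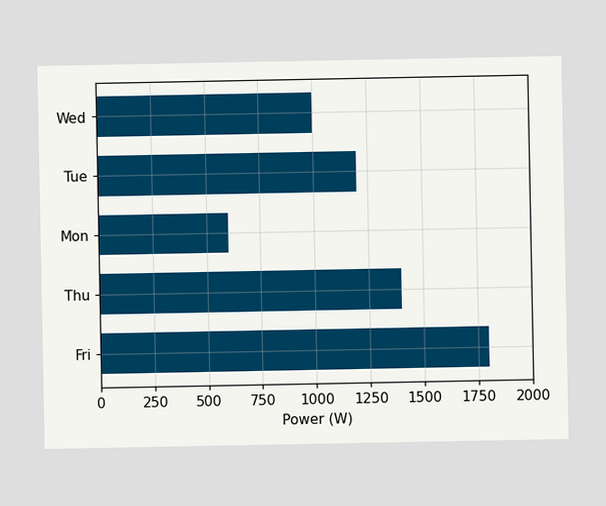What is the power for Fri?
1800W

Reading along the chart's x-axis, the Fri bar reaches 1800W.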